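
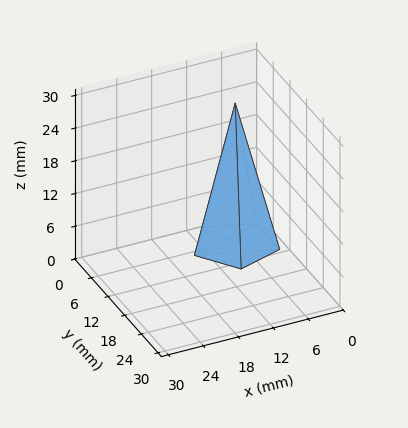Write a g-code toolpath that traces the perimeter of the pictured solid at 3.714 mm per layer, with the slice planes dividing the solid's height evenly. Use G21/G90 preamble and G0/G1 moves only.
Reading the render: the shape is a regular 5-sided pyramid, base circumscribed radius ≈ 7 mm, apex at z ≈ 26 mm (dimensions read to the nearest mm from the axis ticks). For the g-code, the solid's height is divided into equal slices at the stated Δz and each level perimeter traced with G1 moves after a G0 lift.

; perimeter-only toolpath
G21 ; units = mm
G90 ; absolute positioning
G28 ; home
; layer 1
G0 Z3.714
G0 X13.000 Y7.000
G1 X8.854 Y12.706
G1 X2.146 Y10.526
G1 X2.146 Y3.474
G1 X8.854 Y1.294
G1 X13.000 Y7.000
; layer 2
G0 Z7.429
G0 X12.000 Y7.000
G1 X8.545 Y11.755
G1 X2.955 Y9.939
G1 X2.955 Y4.061
G1 X8.545 Y2.245
G1 X12.000 Y7.000
; layer 3
G0 Z11.143
G0 X11.000 Y7.000
G1 X8.236 Y10.804
G1 X3.764 Y9.351
G1 X3.764 Y4.649
G1 X8.236 Y3.196
G1 X11.000 Y7.000
; layer 4
G0 Z14.857
G0 X10.000 Y7.000
G1 X7.927 Y9.853
G1 X4.573 Y8.763
G1 X4.573 Y5.237
G1 X7.927 Y4.147
G1 X10.000 Y7.000
; layer 5
G0 Z18.571
G0 X9.000 Y7.000
G1 X7.618 Y8.902
G1 X5.382 Y8.175
G1 X5.382 Y5.825
G1 X7.618 Y5.098
G1 X9.000 Y7.000
; layer 6
G0 Z22.286
G0 X8.000 Y7.000
G1 X7.309 Y7.951
G1 X6.191 Y7.588
G1 X6.191 Y6.412
G1 X7.309 Y6.049
G1 X8.000 Y7.000
M2 ; end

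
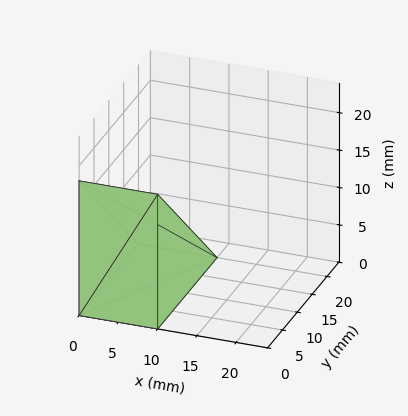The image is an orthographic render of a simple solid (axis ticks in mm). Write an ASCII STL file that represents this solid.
Reading the render: the shape is a wedge (ramp): 10 × 20 mm base, rising to 18 mm along the y=0 edge and sloping linearly to z=0 at y=20 (dimensions read to the nearest mm from the axis ticks). For the STL, each face is triangulated and given an outward normal.

solid part
  facet normal 0.0000 0.0000 -1.0000
    outer loop
      vertex 10.000 20.000 0.000
      vertex 10.000 0.000 0.000
      vertex 0.000 0.000 0.000
    endloop
  endfacet
  facet normal 0.0000 0.0000 -1.0000
    outer loop
      vertex 0.000 20.000 0.000
      vertex 10.000 20.000 0.000
      vertex 0.000 0.000 0.000
    endloop
  endfacet
  facet normal 0.0000 -1.0000 0.0000
    outer loop
      vertex 0.000 0.000 0.000
      vertex 10.000 0.000 0.000
      vertex 10.000 0.000 18.000
    endloop
  endfacet
  facet normal 0.0000 -1.0000 0.0000
    outer loop
      vertex 0.000 0.000 0.000
      vertex 10.000 0.000 18.000
      vertex 0.000 0.000 18.000
    endloop
  endfacet
  facet normal 0.0000 0.6690 0.7433
    outer loop
      vertex 0.000 0.000 18.000
      vertex 10.000 0.000 18.000
      vertex 10.000 20.000 0.000
    endloop
  endfacet
  facet normal 0.0000 0.6690 0.7433
    outer loop
      vertex 0.000 0.000 18.000
      vertex 10.000 20.000 0.000
      vertex 0.000 20.000 0.000
    endloop
  endfacet
  facet normal -1.0000 0.0000 0.0000
    outer loop
      vertex 0.000 0.000 18.000
      vertex 0.000 20.000 0.000
      vertex 0.000 0.000 0.000
    endloop
  endfacet
  facet normal 1.0000 0.0000 0.0000
    outer loop
      vertex 10.000 0.000 0.000
      vertex 10.000 20.000 0.000
      vertex 10.000 0.000 18.000
    endloop
  endfacet
endsolid part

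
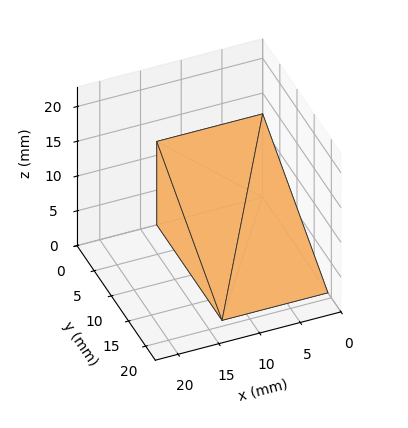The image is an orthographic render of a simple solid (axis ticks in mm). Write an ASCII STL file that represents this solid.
Reading the render: the shape is a wedge (ramp): 13 × 19 mm base, rising to 12 mm along the y=0 edge and sloping linearly to z=0 at y=19 (dimensions read to the nearest mm from the axis ticks). For the STL, each face is triangulated and given an outward normal.

solid part
  facet normal 0.0000 0.0000 -1.0000
    outer loop
      vertex 13.000 19.000 0.000
      vertex 13.000 0.000 0.000
      vertex 0.000 0.000 0.000
    endloop
  endfacet
  facet normal 0.0000 0.0000 -1.0000
    outer loop
      vertex 0.000 19.000 0.000
      vertex 13.000 19.000 0.000
      vertex 0.000 0.000 0.000
    endloop
  endfacet
  facet normal 0.0000 -1.0000 0.0000
    outer loop
      vertex 0.000 0.000 0.000
      vertex 13.000 0.000 0.000
      vertex 13.000 0.000 12.000
    endloop
  endfacet
  facet normal 0.0000 -1.0000 0.0000
    outer loop
      vertex 0.000 0.000 0.000
      vertex 13.000 0.000 12.000
      vertex 0.000 0.000 12.000
    endloop
  endfacet
  facet normal 0.0000 0.5340 0.8455
    outer loop
      vertex 0.000 0.000 12.000
      vertex 13.000 0.000 12.000
      vertex 13.000 19.000 0.000
    endloop
  endfacet
  facet normal 0.0000 0.5340 0.8455
    outer loop
      vertex 0.000 0.000 12.000
      vertex 13.000 19.000 0.000
      vertex 0.000 19.000 0.000
    endloop
  endfacet
  facet normal -1.0000 0.0000 0.0000
    outer loop
      vertex 0.000 0.000 12.000
      vertex 0.000 19.000 0.000
      vertex 0.000 0.000 0.000
    endloop
  endfacet
  facet normal 1.0000 0.0000 0.0000
    outer loop
      vertex 13.000 0.000 0.000
      vertex 13.000 19.000 0.000
      vertex 13.000 0.000 12.000
    endloop
  endfacet
endsolid part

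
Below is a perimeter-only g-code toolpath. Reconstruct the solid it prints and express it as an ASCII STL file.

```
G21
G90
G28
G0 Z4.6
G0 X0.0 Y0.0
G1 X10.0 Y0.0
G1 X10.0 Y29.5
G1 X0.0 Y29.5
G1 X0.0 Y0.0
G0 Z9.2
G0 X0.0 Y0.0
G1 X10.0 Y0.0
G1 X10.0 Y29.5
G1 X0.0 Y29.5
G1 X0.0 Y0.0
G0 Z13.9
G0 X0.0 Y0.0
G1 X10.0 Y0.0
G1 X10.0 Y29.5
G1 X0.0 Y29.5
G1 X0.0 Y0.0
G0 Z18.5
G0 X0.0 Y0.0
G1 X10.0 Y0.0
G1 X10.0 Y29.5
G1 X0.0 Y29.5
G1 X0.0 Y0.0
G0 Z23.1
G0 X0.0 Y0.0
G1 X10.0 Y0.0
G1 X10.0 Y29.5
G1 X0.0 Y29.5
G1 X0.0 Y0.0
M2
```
solid part
  facet normal 0.0000 0.0000 -1.0000
    outer loop
      vertex 10.0 29.5 0.0
      vertex 10.0 0.0 0.0
      vertex 0.0 0.0 0.0
    endloop
  endfacet
  facet normal 0.0000 0.0000 -1.0000
    outer loop
      vertex 0.0 29.5 0.0
      vertex 10.0 29.5 0.0
      vertex 0.0 0.0 0.0
    endloop
  endfacet
  facet normal 0.0000 0.0000 1.0000
    outer loop
      vertex 0.0 0.0 23.1
      vertex 10.0 0.0 23.1
      vertex 10.0 29.5 23.1
    endloop
  endfacet
  facet normal 0.0000 0.0000 1.0000
    outer loop
      vertex 0.0 0.0 23.1
      vertex 10.0 29.5 23.1
      vertex 0.0 29.5 23.1
    endloop
  endfacet
  facet normal 0.0000 -1.0000 0.0000
    outer loop
      vertex 0.0 0.0 0.0
      vertex 10.0 0.0 0.0
      vertex 10.0 0.0 23.1
    endloop
  endfacet
  facet normal 0.0000 -1.0000 0.0000
    outer loop
      vertex 0.0 0.0 0.0
      vertex 10.0 0.0 23.1
      vertex 0.0 0.0 23.1
    endloop
  endfacet
  facet normal 0.0000 1.0000 0.0000
    outer loop
      vertex 10.0 29.5 23.1
      vertex 10.0 29.5 0.0
      vertex 0.0 29.5 0.0
    endloop
  endfacet
  facet normal 0.0000 1.0000 0.0000
    outer loop
      vertex 0.0 29.5 23.1
      vertex 10.0 29.5 23.1
      vertex 0.0 29.5 0.0
    endloop
  endfacet
  facet normal -1.0000 0.0000 0.0000
    outer loop
      vertex 0.0 29.5 23.1
      vertex 0.0 29.5 0.0
      vertex 0.0 0.0 0.0
    endloop
  endfacet
  facet normal -1.0000 0.0000 0.0000
    outer loop
      vertex 0.0 0.0 23.1
      vertex 0.0 29.5 23.1
      vertex 0.0 0.0 0.0
    endloop
  endfacet
  facet normal 1.0000 0.0000 0.0000
    outer loop
      vertex 10.0 0.0 0.0
      vertex 10.0 29.5 0.0
      vertex 10.0 29.5 23.1
    endloop
  endfacet
  facet normal 1.0000 0.0000 0.0000
    outer loop
      vertex 10.0 0.0 0.0
      vertex 10.0 29.5 23.1
      vertex 10.0 0.0 23.1
    endloop
  endfacet
endsolid part

The G0 Z moves step by Δz≈4.6 mm. Every layer's G1 loop is the same polygon, so the solid is a straight extrusion of it from z=0 to z≈23.1. Closing with flat bottom and top caps and triangulating gives 12 facets — a rectangular box, roughly 10 × 29.5 mm footprint and 23.1 mm tall.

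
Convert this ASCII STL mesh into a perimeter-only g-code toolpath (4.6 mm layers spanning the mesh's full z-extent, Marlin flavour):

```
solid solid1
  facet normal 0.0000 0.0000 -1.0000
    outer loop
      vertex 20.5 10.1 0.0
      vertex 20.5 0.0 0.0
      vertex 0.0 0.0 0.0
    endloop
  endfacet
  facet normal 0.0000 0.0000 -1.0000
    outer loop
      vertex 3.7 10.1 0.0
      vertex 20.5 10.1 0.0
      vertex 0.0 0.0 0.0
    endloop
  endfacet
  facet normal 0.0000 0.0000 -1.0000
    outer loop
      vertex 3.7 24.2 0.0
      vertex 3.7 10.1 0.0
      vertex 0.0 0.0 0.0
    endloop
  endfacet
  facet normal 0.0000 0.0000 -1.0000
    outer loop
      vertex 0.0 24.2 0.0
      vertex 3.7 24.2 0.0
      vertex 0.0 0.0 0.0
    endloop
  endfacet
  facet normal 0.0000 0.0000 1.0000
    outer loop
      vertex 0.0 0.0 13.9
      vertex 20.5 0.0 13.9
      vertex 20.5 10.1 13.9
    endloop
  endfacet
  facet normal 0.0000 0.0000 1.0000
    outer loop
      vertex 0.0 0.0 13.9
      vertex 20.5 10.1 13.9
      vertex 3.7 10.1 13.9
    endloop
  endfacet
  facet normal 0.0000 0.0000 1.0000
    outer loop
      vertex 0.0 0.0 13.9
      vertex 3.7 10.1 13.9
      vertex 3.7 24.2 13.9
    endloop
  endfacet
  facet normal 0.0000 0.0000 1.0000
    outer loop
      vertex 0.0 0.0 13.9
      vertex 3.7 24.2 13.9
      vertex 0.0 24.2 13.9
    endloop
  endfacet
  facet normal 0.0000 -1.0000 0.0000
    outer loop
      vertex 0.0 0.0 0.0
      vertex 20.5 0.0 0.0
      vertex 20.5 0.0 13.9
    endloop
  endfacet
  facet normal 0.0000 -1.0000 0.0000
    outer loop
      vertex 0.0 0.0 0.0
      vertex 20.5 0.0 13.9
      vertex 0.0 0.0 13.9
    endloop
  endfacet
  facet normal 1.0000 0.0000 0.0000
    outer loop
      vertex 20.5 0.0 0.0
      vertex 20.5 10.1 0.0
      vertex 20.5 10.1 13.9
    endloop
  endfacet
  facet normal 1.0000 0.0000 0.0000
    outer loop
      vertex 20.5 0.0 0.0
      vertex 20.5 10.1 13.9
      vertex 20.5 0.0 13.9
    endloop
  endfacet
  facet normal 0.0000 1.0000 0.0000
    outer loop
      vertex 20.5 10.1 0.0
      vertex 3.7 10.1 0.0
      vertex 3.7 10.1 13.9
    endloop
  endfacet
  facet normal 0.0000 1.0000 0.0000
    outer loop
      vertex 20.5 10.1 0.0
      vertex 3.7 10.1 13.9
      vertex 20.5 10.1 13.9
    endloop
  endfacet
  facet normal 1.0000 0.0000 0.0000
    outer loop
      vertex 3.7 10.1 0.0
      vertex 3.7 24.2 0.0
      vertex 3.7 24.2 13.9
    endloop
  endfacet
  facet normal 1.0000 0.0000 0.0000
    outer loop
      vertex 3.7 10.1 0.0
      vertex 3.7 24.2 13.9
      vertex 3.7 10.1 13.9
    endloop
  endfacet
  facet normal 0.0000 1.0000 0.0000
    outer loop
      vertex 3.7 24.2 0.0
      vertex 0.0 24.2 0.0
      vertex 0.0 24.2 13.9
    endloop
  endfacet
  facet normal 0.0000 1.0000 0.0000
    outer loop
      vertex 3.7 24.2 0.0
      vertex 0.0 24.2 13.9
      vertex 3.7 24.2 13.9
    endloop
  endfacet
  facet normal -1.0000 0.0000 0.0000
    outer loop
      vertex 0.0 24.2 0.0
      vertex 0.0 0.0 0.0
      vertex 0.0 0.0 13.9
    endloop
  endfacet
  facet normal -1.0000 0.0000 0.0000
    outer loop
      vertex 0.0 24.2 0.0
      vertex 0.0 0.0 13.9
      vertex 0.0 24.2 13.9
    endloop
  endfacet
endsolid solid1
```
; perimeter-only toolpath
G21 ; units = mm
G90 ; absolute positioning
G28 ; home
; layer 1
G0 Z4.6
G0 X0.0 Y0.0
G1 X20.5 Y0.0
G1 X20.5 Y10.1
G1 X3.7 Y10.1
G1 X3.7 Y24.2
G1 X0.0 Y24.2
G1 X0.0 Y0.0
; layer 2
G0 Z9.3
G0 X0.0 Y0.0
G1 X20.5 Y0.0
G1 X20.5 Y10.1
G1 X3.7 Y10.1
G1 X3.7 Y24.2
G1 X0.0 Y24.2
G1 X0.0 Y0.0
; layer 3
G0 Z13.9
G0 X0.0 Y0.0
G1 X20.5 Y0.0
G1 X20.5 Y10.1
G1 X3.7 Y10.1
G1 X3.7 Y24.2
G1 X0.0 Y24.2
G1 X0.0 Y0.0
M2 ; end

The solid is an L-shaped prism: outer 20.5 × 24.2 mm, arm thicknesses ≈ 10.1 mm (horizontal) and 3.7 mm (vertical), extruded 13.9 mm in z. Slicing at Δz = 4.6 mm — 3 equal slices spanning the solid's height, so layer i sits at z = i·h/3 — gives 3 non-empty perimeters. Each is a 6-segment closed polygon; G0 lifts to the layer z and rapids to the start vertex, then G1 traces the edges.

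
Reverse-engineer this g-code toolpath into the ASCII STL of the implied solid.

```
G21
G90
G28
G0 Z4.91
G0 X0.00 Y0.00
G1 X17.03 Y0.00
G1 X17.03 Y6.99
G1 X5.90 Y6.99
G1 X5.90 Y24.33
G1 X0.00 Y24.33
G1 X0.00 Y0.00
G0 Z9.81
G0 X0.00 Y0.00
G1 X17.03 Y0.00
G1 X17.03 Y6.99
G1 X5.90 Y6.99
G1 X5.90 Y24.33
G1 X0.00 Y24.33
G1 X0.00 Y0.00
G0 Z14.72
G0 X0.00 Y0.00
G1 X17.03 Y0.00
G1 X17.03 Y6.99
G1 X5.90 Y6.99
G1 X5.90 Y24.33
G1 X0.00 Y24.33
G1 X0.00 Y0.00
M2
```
solid part
  facet normal 0.0000 0.0000 -1.0000
    outer loop
      vertex 17.03 6.99 0.00
      vertex 17.03 0.00 0.00
      vertex 0.00 0.00 0.00
    endloop
  endfacet
  facet normal 0.0000 0.0000 -1.0000
    outer loop
      vertex 5.90 6.99 0.00
      vertex 17.03 6.99 0.00
      vertex 0.00 0.00 0.00
    endloop
  endfacet
  facet normal 0.0000 0.0000 -1.0000
    outer loop
      vertex 5.90 24.33 0.00
      vertex 5.90 6.99 0.00
      vertex 0.00 0.00 0.00
    endloop
  endfacet
  facet normal 0.0000 0.0000 -1.0000
    outer loop
      vertex 0.00 24.33 0.00
      vertex 5.90 24.33 0.00
      vertex 0.00 0.00 0.00
    endloop
  endfacet
  facet normal 0.0000 0.0000 1.0000
    outer loop
      vertex 0.00 0.00 14.72
      vertex 17.03 0.00 14.72
      vertex 17.03 6.99 14.72
    endloop
  endfacet
  facet normal 0.0000 0.0000 1.0000
    outer loop
      vertex 0.00 0.00 14.72
      vertex 17.03 6.99 14.72
      vertex 5.90 6.99 14.72
    endloop
  endfacet
  facet normal 0.0000 0.0000 1.0000
    outer loop
      vertex 0.00 0.00 14.72
      vertex 5.90 6.99 14.72
      vertex 5.90 24.33 14.72
    endloop
  endfacet
  facet normal 0.0000 0.0000 1.0000
    outer loop
      vertex 0.00 0.00 14.72
      vertex 5.90 24.33 14.72
      vertex 0.00 24.33 14.72
    endloop
  endfacet
  facet normal 0.0000 -1.0000 0.0000
    outer loop
      vertex 0.00 0.00 0.00
      vertex 17.03 0.00 0.00
      vertex 17.03 0.00 14.72
    endloop
  endfacet
  facet normal 0.0000 -1.0000 0.0000
    outer loop
      vertex 0.00 0.00 0.00
      vertex 17.03 0.00 14.72
      vertex 0.00 0.00 14.72
    endloop
  endfacet
  facet normal 1.0000 0.0000 0.0000
    outer loop
      vertex 17.03 0.00 0.00
      vertex 17.03 6.99 0.00
      vertex 17.03 6.99 14.72
    endloop
  endfacet
  facet normal 1.0000 0.0000 0.0000
    outer loop
      vertex 17.03 0.00 0.00
      vertex 17.03 6.99 14.72
      vertex 17.03 0.00 14.72
    endloop
  endfacet
  facet normal 0.0000 1.0000 0.0000
    outer loop
      vertex 17.03 6.99 0.00
      vertex 5.90 6.99 0.00
      vertex 5.90 6.99 14.72
    endloop
  endfacet
  facet normal 0.0000 1.0000 0.0000
    outer loop
      vertex 17.03 6.99 0.00
      vertex 5.90 6.99 14.72
      vertex 17.03 6.99 14.72
    endloop
  endfacet
  facet normal 1.0000 0.0000 0.0000
    outer loop
      vertex 5.90 6.99 0.00
      vertex 5.90 24.33 0.00
      vertex 5.90 24.33 14.72
    endloop
  endfacet
  facet normal 1.0000 0.0000 0.0000
    outer loop
      vertex 5.90 6.99 0.00
      vertex 5.90 24.33 14.72
      vertex 5.90 6.99 14.72
    endloop
  endfacet
  facet normal 0.0000 1.0000 0.0000
    outer loop
      vertex 5.90 24.33 0.00
      vertex 0.00 24.33 0.00
      vertex 0.00 24.33 14.72
    endloop
  endfacet
  facet normal 0.0000 1.0000 0.0000
    outer loop
      vertex 5.90 24.33 0.00
      vertex 0.00 24.33 14.72
      vertex 5.90 24.33 14.72
    endloop
  endfacet
  facet normal -1.0000 0.0000 0.0000
    outer loop
      vertex 0.00 24.33 0.00
      vertex 0.00 0.00 0.00
      vertex 0.00 0.00 14.72
    endloop
  endfacet
  facet normal -1.0000 0.0000 0.0000
    outer loop
      vertex 0.00 24.33 0.00
      vertex 0.00 0.00 14.72
      vertex 0.00 24.33 14.72
    endloop
  endfacet
endsolid part

The G0 Z moves step by Δz≈4.91 mm. Every layer's G1 loop is the same polygon, so the solid is a straight extrusion of it from z=0 to z≈14.7. Closing with flat bottom and top caps and triangulating gives 20 facets — an L-shaped prism: outer 17 × 24.3 mm, arm thicknesses ≈ 6.99 mm (horizontal) and 5.9 mm (vertical), extruded 14.7 mm in z.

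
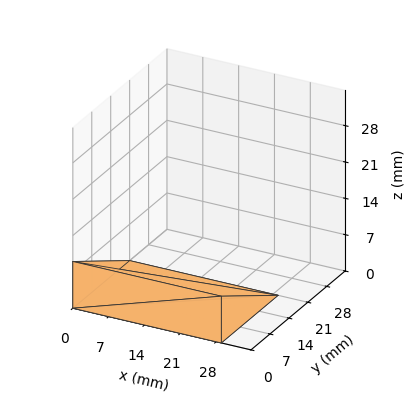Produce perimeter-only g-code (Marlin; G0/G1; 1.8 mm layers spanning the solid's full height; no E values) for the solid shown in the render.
Reading the render: the shape is a wedge (ramp): 29 × 21 mm base, rising to 9 mm along the y=0 edge and sloping linearly to z=0 at y=21 (dimensions read to the nearest mm from the axis ticks). For the g-code, the solid's height is divided into equal slices at the stated Δz and each level perimeter traced with G1 moves after a G0 lift.

; perimeter-only toolpath
G21 ; units = mm
G90 ; absolute positioning
G28 ; home
; layer 1
G0 Z1.8
G0 X0.0 Y0.0
G1 X29.0 Y0.0
G1 X29.0 Y16.8
G1 X0.0 Y16.8
G1 X0.0 Y0.0
; layer 2
G0 Z3.6
G0 X0.0 Y0.0
G1 X29.0 Y0.0
G1 X29.0 Y12.6
G1 X0.0 Y12.6
G1 X0.0 Y0.0
; layer 3
G0 Z5.4
G0 X0.0 Y0.0
G1 X29.0 Y0.0
G1 X29.0 Y8.4
G1 X0.0 Y8.4
G1 X0.0 Y0.0
; layer 4
G0 Z7.2
G0 X0.0 Y0.0
G1 X29.0 Y0.0
G1 X29.0 Y4.2
G1 X0.0 Y4.2
G1 X0.0 Y0.0
M2 ; end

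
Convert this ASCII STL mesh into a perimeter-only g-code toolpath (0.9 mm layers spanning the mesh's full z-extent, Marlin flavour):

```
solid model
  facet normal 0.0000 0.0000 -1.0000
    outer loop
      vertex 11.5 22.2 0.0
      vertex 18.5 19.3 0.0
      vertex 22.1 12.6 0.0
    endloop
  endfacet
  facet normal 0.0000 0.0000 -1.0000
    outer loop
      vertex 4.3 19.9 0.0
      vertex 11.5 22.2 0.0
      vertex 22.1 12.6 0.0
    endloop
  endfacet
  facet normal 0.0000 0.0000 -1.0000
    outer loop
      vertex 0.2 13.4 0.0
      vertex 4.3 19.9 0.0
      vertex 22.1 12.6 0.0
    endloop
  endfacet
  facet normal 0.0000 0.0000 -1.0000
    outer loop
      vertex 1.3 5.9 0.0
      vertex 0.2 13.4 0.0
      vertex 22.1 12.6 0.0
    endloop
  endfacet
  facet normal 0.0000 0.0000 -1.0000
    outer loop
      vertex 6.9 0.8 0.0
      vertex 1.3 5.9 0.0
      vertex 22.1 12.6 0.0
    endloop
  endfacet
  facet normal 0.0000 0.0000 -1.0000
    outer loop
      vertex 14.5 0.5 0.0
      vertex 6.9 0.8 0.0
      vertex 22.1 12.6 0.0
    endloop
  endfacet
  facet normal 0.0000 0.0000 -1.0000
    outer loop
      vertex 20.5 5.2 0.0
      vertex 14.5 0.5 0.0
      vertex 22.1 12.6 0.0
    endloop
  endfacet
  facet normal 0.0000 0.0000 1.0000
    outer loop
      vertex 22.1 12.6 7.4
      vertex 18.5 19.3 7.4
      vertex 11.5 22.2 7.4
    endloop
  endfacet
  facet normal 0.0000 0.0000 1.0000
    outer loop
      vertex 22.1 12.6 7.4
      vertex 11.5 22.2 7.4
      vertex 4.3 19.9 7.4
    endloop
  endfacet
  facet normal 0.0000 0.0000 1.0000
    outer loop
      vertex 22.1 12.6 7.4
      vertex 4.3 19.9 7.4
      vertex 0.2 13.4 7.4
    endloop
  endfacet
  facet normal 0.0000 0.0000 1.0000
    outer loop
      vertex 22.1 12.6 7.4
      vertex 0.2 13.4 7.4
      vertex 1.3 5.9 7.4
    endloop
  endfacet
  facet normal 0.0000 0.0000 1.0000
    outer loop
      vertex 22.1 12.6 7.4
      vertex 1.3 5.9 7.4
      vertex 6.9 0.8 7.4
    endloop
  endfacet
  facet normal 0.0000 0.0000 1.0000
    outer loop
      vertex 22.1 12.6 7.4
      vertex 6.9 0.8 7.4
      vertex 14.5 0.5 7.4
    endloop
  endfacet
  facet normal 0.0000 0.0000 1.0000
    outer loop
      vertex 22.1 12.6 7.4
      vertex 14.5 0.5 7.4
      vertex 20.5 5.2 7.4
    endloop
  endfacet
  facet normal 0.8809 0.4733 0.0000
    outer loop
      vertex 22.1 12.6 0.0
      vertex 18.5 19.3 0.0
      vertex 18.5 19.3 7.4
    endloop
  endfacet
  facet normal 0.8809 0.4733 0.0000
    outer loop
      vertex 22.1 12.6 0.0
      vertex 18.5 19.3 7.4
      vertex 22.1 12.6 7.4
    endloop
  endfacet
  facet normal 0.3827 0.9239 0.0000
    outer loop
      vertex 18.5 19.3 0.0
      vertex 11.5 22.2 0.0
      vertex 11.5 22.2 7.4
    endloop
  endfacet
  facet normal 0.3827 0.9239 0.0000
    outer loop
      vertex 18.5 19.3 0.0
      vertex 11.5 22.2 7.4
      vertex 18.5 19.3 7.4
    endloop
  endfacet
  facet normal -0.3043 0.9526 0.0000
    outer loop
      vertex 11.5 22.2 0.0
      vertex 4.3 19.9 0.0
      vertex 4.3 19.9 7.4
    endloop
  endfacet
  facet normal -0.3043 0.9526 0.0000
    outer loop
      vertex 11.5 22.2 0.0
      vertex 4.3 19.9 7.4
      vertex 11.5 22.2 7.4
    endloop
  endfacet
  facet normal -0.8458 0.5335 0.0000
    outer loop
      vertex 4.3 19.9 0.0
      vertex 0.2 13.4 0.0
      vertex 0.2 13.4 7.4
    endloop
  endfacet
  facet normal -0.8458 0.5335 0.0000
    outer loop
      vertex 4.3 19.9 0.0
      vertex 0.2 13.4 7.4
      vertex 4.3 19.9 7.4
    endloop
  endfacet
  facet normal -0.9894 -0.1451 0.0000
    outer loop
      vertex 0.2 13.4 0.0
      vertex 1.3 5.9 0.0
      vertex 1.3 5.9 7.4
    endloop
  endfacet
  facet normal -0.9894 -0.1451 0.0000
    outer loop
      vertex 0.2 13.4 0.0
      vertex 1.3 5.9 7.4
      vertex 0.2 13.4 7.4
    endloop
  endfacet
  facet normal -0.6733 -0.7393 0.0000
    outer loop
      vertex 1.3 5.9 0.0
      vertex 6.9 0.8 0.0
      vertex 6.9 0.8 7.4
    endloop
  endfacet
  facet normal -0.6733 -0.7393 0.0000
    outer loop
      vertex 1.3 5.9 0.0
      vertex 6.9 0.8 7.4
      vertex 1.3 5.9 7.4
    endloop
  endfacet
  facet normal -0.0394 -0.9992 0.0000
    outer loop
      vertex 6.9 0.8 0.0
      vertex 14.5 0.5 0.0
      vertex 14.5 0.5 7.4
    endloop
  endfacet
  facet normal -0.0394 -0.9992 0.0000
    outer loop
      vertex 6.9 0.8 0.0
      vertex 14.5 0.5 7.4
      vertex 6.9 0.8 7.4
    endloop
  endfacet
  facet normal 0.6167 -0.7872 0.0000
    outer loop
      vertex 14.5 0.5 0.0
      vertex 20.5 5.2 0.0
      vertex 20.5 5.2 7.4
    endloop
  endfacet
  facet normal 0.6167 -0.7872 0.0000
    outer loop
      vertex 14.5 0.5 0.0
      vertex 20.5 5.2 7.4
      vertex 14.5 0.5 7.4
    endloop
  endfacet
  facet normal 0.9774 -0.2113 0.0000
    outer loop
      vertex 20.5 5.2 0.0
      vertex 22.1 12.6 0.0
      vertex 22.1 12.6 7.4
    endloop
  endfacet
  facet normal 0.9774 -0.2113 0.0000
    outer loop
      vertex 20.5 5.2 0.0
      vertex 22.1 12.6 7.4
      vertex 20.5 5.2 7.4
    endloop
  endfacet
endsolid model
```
; perimeter-only toolpath
G21 ; units = mm
G90 ; absolute positioning
G28 ; home
; layer 1
G0 Z0.9
G0 X22.1 Y12.6
G1 X18.5 Y19.3
G1 X11.5 Y22.2
G1 X4.3 Y19.9
G1 X0.2 Y13.4
G1 X1.3 Y5.9
G1 X6.9 Y0.8
G1 X14.5 Y0.5
G1 X20.5 Y5.2
G1 X22.1 Y12.6
; layer 2
G0 Z1.9
G0 X22.1 Y12.6
G1 X18.5 Y19.3
G1 X11.5 Y22.2
G1 X4.3 Y19.9
G1 X0.2 Y13.4
G1 X1.3 Y5.9
G1 X6.9 Y0.8
G1 X14.5 Y0.5
G1 X20.5 Y5.2
G1 X22.1 Y12.6
; layer 3
G0 Z2.8
G0 X22.1 Y12.6
G1 X18.5 Y19.3
G1 X11.5 Y22.2
G1 X4.3 Y19.9
G1 X0.2 Y13.4
G1 X1.3 Y5.9
G1 X6.9 Y0.8
G1 X14.5 Y0.5
G1 X20.5 Y5.2
G1 X22.1 Y12.6
; layer 4
G0 Z3.7
G0 X22.1 Y12.6
G1 X18.5 Y19.3
G1 X11.5 Y22.2
G1 X4.3 Y19.9
G1 X0.2 Y13.4
G1 X1.3 Y5.9
G1 X6.9 Y0.8
G1 X14.5 Y0.5
G1 X20.5 Y5.2
G1 X22.1 Y12.6
; layer 5
G0 Z4.6
G0 X22.1 Y12.6
G1 X18.5 Y19.3
G1 X11.5 Y22.2
G1 X4.3 Y19.9
G1 X0.2 Y13.4
G1 X1.3 Y5.9
G1 X6.9 Y0.8
G1 X14.5 Y0.5
G1 X20.5 Y5.2
G1 X22.1 Y12.6
; layer 6
G0 Z5.6
G0 X22.1 Y12.6
G1 X18.5 Y19.3
G1 X11.5 Y22.2
G1 X4.3 Y19.9
G1 X0.2 Y13.4
G1 X1.3 Y5.9
G1 X6.9 Y0.8
G1 X14.5 Y0.5
G1 X20.5 Y5.2
G1 X22.1 Y12.6
; layer 7
G0 Z6.5
G0 X22.1 Y12.6
G1 X18.5 Y19.3
G1 X11.5 Y22.2
G1 X4.3 Y19.9
G1 X0.2 Y13.4
G1 X1.3 Y5.9
G1 X6.9 Y0.8
G1 X14.5 Y0.5
G1 X20.5 Y5.2
G1 X22.1 Y12.6
; layer 8
G0 Z7.4
G0 X22.1 Y12.6
G1 X18.5 Y19.3
G1 X11.5 Y22.2
G1 X4.3 Y19.9
G1 X0.2 Y13.4
G1 X1.3 Y5.9
G1 X6.9 Y0.8
G1 X14.5 Y0.5
G1 X20.5 Y5.2
G1 X22.1 Y12.6
M2 ; end

The solid is a regular 9-sided prism (a cylinder approximated with 9 flat sides), circumscribed radius ≈ 11.1 mm, height ≈ 7.4 mm. Slicing at Δz = 0.9 mm — 8 equal slices spanning the solid's height, so layer i sits at z = i·h/8 — gives 8 non-empty perimeters. Each is a 9-segment closed polygon; G0 lifts to the layer z and rapids to the start vertex, then G1 traces the edges.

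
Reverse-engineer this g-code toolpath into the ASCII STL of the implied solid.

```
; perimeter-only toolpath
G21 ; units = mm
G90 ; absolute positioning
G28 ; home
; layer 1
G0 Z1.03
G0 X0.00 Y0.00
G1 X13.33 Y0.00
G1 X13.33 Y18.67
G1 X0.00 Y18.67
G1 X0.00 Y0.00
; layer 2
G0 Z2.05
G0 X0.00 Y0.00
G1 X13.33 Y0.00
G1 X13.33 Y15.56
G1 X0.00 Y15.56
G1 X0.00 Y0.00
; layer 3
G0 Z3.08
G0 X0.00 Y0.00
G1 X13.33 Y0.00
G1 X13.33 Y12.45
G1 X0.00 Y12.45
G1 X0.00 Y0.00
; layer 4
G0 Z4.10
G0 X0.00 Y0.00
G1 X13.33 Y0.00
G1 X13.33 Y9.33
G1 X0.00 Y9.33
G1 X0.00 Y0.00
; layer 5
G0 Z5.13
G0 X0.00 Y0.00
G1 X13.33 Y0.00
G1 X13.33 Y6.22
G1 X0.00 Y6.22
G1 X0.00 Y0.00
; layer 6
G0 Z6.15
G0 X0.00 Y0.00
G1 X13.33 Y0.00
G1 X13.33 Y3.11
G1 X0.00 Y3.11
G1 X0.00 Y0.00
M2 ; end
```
solid part
  facet normal 0.0000 0.0000 -1.0000
    outer loop
      vertex 13.33 21.78 0.00
      vertex 13.33 0.00 0.00
      vertex 0.00 0.00 0.00
    endloop
  endfacet
  facet normal 0.0000 0.0000 -1.0000
    outer loop
      vertex 0.00 21.78 0.00
      vertex 13.33 21.78 0.00
      vertex 0.00 0.00 0.00
    endloop
  endfacet
  facet normal 0.0000 -1.0000 0.0000
    outer loop
      vertex 0.00 0.00 0.00
      vertex 13.33 0.00 0.00
      vertex 13.33 0.00 7.18
    endloop
  endfacet
  facet normal 0.0000 -1.0000 0.0000
    outer loop
      vertex 0.00 0.00 0.00
      vertex 13.33 0.00 7.18
      vertex 0.00 0.00 7.18
    endloop
  endfacet
  facet normal 0.0000 0.3131 0.9497
    outer loop
      vertex 0.00 0.00 7.18
      vertex 13.33 0.00 7.18
      vertex 13.33 21.78 0.00
    endloop
  endfacet
  facet normal 0.0000 0.3131 0.9497
    outer loop
      vertex 0.00 0.00 7.18
      vertex 13.33 21.78 0.00
      vertex 0.00 21.78 0.00
    endloop
  endfacet
  facet normal -1.0000 0.0000 0.0000
    outer loop
      vertex 0.00 0.00 7.18
      vertex 0.00 21.78 0.00
      vertex 0.00 0.00 0.00
    endloop
  endfacet
  facet normal 1.0000 0.0000 0.0000
    outer loop
      vertex 13.33 0.00 0.00
      vertex 13.33 21.78 0.00
      vertex 13.33 0.00 7.18
    endloop
  endfacet
endsolid part

The G0 Z moves step by Δz≈1.03 mm. The G1 loops shrink linearly with z, so the solid tapers from its base footprint up to z≈7.18. Closing with a flat bottom cap and the tapered top and triangulating gives 8 facets — a wedge (ramp): 13.3 × 21.8 mm base, rising to 7.18 mm along the y=0 edge and sloping linearly to z=0 at y=21.8.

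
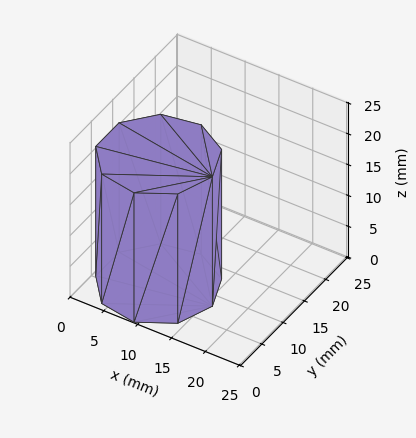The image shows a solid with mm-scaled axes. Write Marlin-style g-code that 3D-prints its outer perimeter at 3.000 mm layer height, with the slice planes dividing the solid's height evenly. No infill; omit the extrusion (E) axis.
Reading the render: the shape is a regular 9-sided prism (a cylinder approximated with 9 flat sides), circumscribed radius ≈ 8 mm, height ≈ 21 mm (dimensions read to the nearest mm from the axis ticks). For the g-code, the solid's height is divided into equal slices at the stated Δz and each level perimeter traced with G1 moves after a G0 lift.

; perimeter-only toolpath
G21 ; units = mm
G90 ; absolute positioning
G28 ; home
; layer 1
G0 Z3.000
G0 X16.000 Y8.000
G1 X14.128 Y13.142
G1 X9.389 Y15.878
G1 X4.000 Y14.928
G1 X0.482 Y10.736
G1 X0.482 Y5.264
G1 X4.000 Y1.072
G1 X9.389 Y0.122
G1 X14.128 Y2.858
G1 X16.000 Y8.000
; layer 2
G0 Z6.000
G0 X16.000 Y8.000
G1 X14.128 Y13.142
G1 X9.389 Y15.878
G1 X4.000 Y14.928
G1 X0.482 Y10.736
G1 X0.482 Y5.264
G1 X4.000 Y1.072
G1 X9.389 Y0.122
G1 X14.128 Y2.858
G1 X16.000 Y8.000
; layer 3
G0 Z9.000
G0 X16.000 Y8.000
G1 X14.128 Y13.142
G1 X9.389 Y15.878
G1 X4.000 Y14.928
G1 X0.482 Y10.736
G1 X0.482 Y5.264
G1 X4.000 Y1.072
G1 X9.389 Y0.122
G1 X14.128 Y2.858
G1 X16.000 Y8.000
; layer 4
G0 Z12.000
G0 X16.000 Y8.000
G1 X14.128 Y13.142
G1 X9.389 Y15.878
G1 X4.000 Y14.928
G1 X0.482 Y10.736
G1 X0.482 Y5.264
G1 X4.000 Y1.072
G1 X9.389 Y0.122
G1 X14.128 Y2.858
G1 X16.000 Y8.000
; layer 5
G0 Z15.000
G0 X16.000 Y8.000
G1 X14.128 Y13.142
G1 X9.389 Y15.878
G1 X4.000 Y14.928
G1 X0.482 Y10.736
G1 X0.482 Y5.264
G1 X4.000 Y1.072
G1 X9.389 Y0.122
G1 X14.128 Y2.858
G1 X16.000 Y8.000
; layer 6
G0 Z18.000
G0 X16.000 Y8.000
G1 X14.128 Y13.142
G1 X9.389 Y15.878
G1 X4.000 Y14.928
G1 X0.482 Y10.736
G1 X0.482 Y5.264
G1 X4.000 Y1.072
G1 X9.389 Y0.122
G1 X14.128 Y2.858
G1 X16.000 Y8.000
; layer 7
G0 Z21.000
G0 X16.000 Y8.000
G1 X14.128 Y13.142
G1 X9.389 Y15.878
G1 X4.000 Y14.928
G1 X0.482 Y10.736
G1 X0.482 Y5.264
G1 X4.000 Y1.072
G1 X9.389 Y0.122
G1 X14.128 Y2.858
G1 X16.000 Y8.000
M2 ; end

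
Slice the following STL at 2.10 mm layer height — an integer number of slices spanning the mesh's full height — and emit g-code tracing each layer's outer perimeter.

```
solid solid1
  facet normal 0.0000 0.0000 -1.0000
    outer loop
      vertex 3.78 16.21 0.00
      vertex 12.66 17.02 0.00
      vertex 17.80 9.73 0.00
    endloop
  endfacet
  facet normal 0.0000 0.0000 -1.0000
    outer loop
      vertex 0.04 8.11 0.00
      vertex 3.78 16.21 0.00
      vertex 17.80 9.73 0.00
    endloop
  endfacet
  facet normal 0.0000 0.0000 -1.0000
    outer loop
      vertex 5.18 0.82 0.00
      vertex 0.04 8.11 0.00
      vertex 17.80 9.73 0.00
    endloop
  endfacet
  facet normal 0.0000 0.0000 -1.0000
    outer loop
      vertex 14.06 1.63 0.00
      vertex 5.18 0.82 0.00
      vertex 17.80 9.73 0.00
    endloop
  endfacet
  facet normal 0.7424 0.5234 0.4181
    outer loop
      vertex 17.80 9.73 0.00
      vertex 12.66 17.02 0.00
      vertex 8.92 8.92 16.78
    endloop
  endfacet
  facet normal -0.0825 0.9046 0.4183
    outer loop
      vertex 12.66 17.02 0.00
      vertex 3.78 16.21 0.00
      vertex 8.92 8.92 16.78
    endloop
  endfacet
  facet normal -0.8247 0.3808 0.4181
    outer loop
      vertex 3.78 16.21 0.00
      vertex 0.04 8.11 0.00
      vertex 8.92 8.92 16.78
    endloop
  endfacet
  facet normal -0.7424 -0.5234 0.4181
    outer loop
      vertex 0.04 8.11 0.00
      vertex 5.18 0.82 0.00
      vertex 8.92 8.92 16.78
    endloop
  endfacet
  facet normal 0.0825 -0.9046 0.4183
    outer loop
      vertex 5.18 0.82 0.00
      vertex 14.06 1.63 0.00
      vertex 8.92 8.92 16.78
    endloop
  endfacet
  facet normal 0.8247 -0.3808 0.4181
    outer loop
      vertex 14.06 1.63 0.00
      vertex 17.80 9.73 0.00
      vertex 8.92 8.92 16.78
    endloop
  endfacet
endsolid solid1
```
; perimeter-only toolpath
G21 ; units = mm
G90 ; absolute positioning
G28 ; home
; layer 1
G0 Z2.10
G0 X16.69 Y9.63
G1 X12.19 Y16.01
G1 X4.42 Y15.30
G1 X1.15 Y8.21
G1 X5.65 Y1.83
G1 X13.42 Y2.54
G1 X16.69 Y9.63
; layer 2
G0 Z4.20
G0 X15.58 Y9.53
G1 X11.73 Y15.00
G1 X5.06 Y14.39
G1 X2.26 Y8.31
G1 X6.12 Y2.84
G1 X12.78 Y3.45
G1 X15.58 Y9.53
; layer 3
G0 Z6.29
G0 X14.47 Y9.43
G1 X11.26 Y13.98
G1 X5.71 Y13.48
G1 X3.37 Y8.41
G1 X6.58 Y3.86
G1 X12.13 Y4.36
G1 X14.47 Y9.43
; layer 4
G0 Z8.39
G0 X13.36 Y9.32
G1 X10.79 Y12.97
G1 X6.35 Y12.57
G1 X4.48 Y8.52
G1 X7.05 Y4.87
G1 X11.49 Y5.28
G1 X13.36 Y9.32
; layer 5
G0 Z10.49
G0 X12.25 Y9.22
G1 X10.32 Y11.96
G1 X6.99 Y11.65
G1 X5.59 Y8.62
G1 X7.52 Y5.88
G1 X10.85 Y6.19
G1 X12.25 Y9.22
; layer 6
G0 Z12.59
G0 X11.14 Y9.12
G1 X9.86 Y10.95
G1 X7.63 Y10.74
G1 X6.70 Y8.72
G1 X7.98 Y6.89
G1 X10.21 Y7.10
G1 X11.14 Y9.12
; layer 7
G0 Z14.68
G0 X10.03 Y9.02
G1 X9.39 Y9.93
G1 X8.28 Y9.83
G1 X7.81 Y8.82
G1 X8.45 Y7.91
G1 X9.56 Y8.01
G1 X10.03 Y9.02
M2 ; end

The solid is a regular 6-sided pyramid, base circumscribed radius ≈ 8.92 mm, apex at z ≈ 16.8 mm. Slicing at Δz = 2.10 mm — 8 equal slices spanning the solid's height, so layer i sits at z = i·h/8 — gives 7 non-empty perimeters. Each is a 6-segment closed polygon; G0 lifts to the layer z and rapids to the start vertex, then G1 traces the edges. The cross-section shrinks linearly with z (the slice at the apex is degenerate and omitted).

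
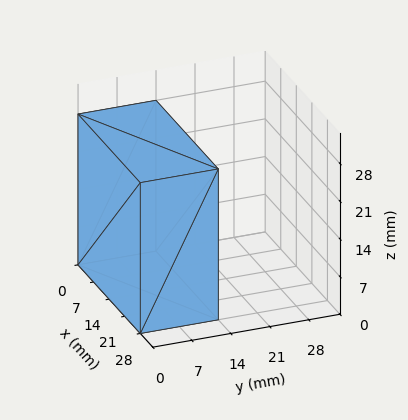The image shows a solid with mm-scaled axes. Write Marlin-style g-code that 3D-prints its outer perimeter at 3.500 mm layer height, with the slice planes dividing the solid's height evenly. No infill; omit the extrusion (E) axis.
Reading the render: the shape is a rectangular box, roughly 28 × 14 mm footprint and 28 mm tall (dimensions read to the nearest mm from the axis ticks). For the g-code, the solid's height is divided into equal slices at the stated Δz and each level perimeter traced with G1 moves after a G0 lift.

; perimeter-only toolpath
G21 ; units = mm
G90 ; absolute positioning
G28 ; home
; layer 1
G0 Z3.500
G0 X0.000 Y0.000
G1 X28.000 Y0.000
G1 X28.000 Y14.000
G1 X0.000 Y14.000
G1 X0.000 Y0.000
; layer 2
G0 Z7.000
G0 X0.000 Y0.000
G1 X28.000 Y0.000
G1 X28.000 Y14.000
G1 X0.000 Y14.000
G1 X0.000 Y0.000
; layer 3
G0 Z10.500
G0 X0.000 Y0.000
G1 X28.000 Y0.000
G1 X28.000 Y14.000
G1 X0.000 Y14.000
G1 X0.000 Y0.000
; layer 4
G0 Z14.000
G0 X0.000 Y0.000
G1 X28.000 Y0.000
G1 X28.000 Y14.000
G1 X0.000 Y14.000
G1 X0.000 Y0.000
; layer 5
G0 Z17.500
G0 X0.000 Y0.000
G1 X28.000 Y0.000
G1 X28.000 Y14.000
G1 X0.000 Y14.000
G1 X0.000 Y0.000
; layer 6
G0 Z21.000
G0 X0.000 Y0.000
G1 X28.000 Y0.000
G1 X28.000 Y14.000
G1 X0.000 Y14.000
G1 X0.000 Y0.000
; layer 7
G0 Z24.500
G0 X0.000 Y0.000
G1 X28.000 Y0.000
G1 X28.000 Y14.000
G1 X0.000 Y14.000
G1 X0.000 Y0.000
; layer 8
G0 Z28.000
G0 X0.000 Y0.000
G1 X28.000 Y0.000
G1 X28.000 Y14.000
G1 X0.000 Y14.000
G1 X0.000 Y0.000
M2 ; end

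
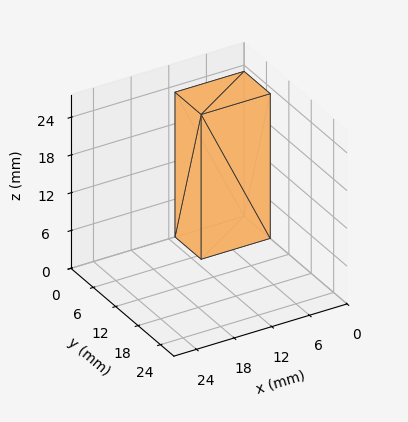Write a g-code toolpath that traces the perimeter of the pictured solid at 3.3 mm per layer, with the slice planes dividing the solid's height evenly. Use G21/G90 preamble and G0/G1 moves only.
Reading the render: the shape is a rectangular box, roughly 11 × 7 mm footprint and 23 mm tall (dimensions read to the nearest mm from the axis ticks). For the g-code, the solid's height is divided into equal slices at the stated Δz and each level perimeter traced with G1 moves after a G0 lift.

; perimeter-only toolpath
G21 ; units = mm
G90 ; absolute positioning
G28 ; home
; layer 1
G0 Z3.3
G0 X0.0 Y0.0
G1 X11.0 Y0.0
G1 X11.0 Y7.0
G1 X0.0 Y7.0
G1 X0.0 Y0.0
; layer 2
G0 Z6.6
G0 X0.0 Y0.0
G1 X11.0 Y0.0
G1 X11.0 Y7.0
G1 X0.0 Y7.0
G1 X0.0 Y0.0
; layer 3
G0 Z9.9
G0 X0.0 Y0.0
G1 X11.0 Y0.0
G1 X11.0 Y7.0
G1 X0.0 Y7.0
G1 X0.0 Y0.0
; layer 4
G0 Z13.1
G0 X0.0 Y0.0
G1 X11.0 Y0.0
G1 X11.0 Y7.0
G1 X0.0 Y7.0
G1 X0.0 Y0.0
; layer 5
G0 Z16.4
G0 X0.0 Y0.0
G1 X11.0 Y0.0
G1 X11.0 Y7.0
G1 X0.0 Y7.0
G1 X0.0 Y0.0
; layer 6
G0 Z19.7
G0 X0.0 Y0.0
G1 X11.0 Y0.0
G1 X11.0 Y7.0
G1 X0.0 Y7.0
G1 X0.0 Y0.0
; layer 7
G0 Z23.0
G0 X0.0 Y0.0
G1 X11.0 Y0.0
G1 X11.0 Y7.0
G1 X0.0 Y7.0
G1 X0.0 Y0.0
M2 ; end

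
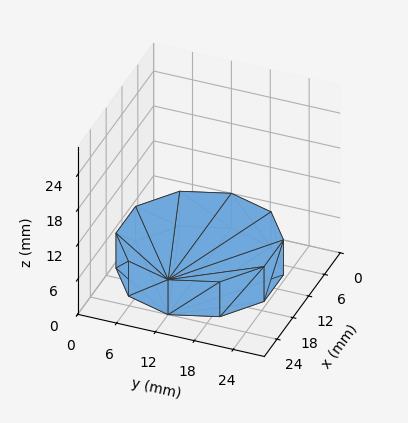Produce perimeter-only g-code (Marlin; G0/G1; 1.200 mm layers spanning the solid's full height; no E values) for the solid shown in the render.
Reading the render: the shape is a regular 10-sided prism (a cylinder approximated with 10 flat sides), circumscribed radius ≈ 12 mm, height ≈ 6 mm (dimensions read to the nearest mm from the axis ticks). For the g-code, the solid's height is divided into equal slices at the stated Δz and each level perimeter traced with G1 moves after a G0 lift.

; perimeter-only toolpath
G21 ; units = mm
G90 ; absolute positioning
G28 ; home
; layer 1
G0 Z1.200
G0 X24.000 Y12.000
G1 X21.708 Y19.053
G1 X15.708 Y23.413
G1 X8.292 Y23.413
G1 X2.292 Y19.053
G1 X0.000 Y12.000
G1 X2.292 Y4.947
G1 X8.292 Y0.587
G1 X15.708 Y0.587
G1 X21.708 Y4.947
G1 X24.000 Y12.000
; layer 2
G0 Z2.400
G0 X24.000 Y12.000
G1 X21.708 Y19.053
G1 X15.708 Y23.413
G1 X8.292 Y23.413
G1 X2.292 Y19.053
G1 X0.000 Y12.000
G1 X2.292 Y4.947
G1 X8.292 Y0.587
G1 X15.708 Y0.587
G1 X21.708 Y4.947
G1 X24.000 Y12.000
; layer 3
G0 Z3.600
G0 X24.000 Y12.000
G1 X21.708 Y19.053
G1 X15.708 Y23.413
G1 X8.292 Y23.413
G1 X2.292 Y19.053
G1 X0.000 Y12.000
G1 X2.292 Y4.947
G1 X8.292 Y0.587
G1 X15.708 Y0.587
G1 X21.708 Y4.947
G1 X24.000 Y12.000
; layer 4
G0 Z4.800
G0 X24.000 Y12.000
G1 X21.708 Y19.053
G1 X15.708 Y23.413
G1 X8.292 Y23.413
G1 X2.292 Y19.053
G1 X0.000 Y12.000
G1 X2.292 Y4.947
G1 X8.292 Y0.587
G1 X15.708 Y0.587
G1 X21.708 Y4.947
G1 X24.000 Y12.000
; layer 5
G0 Z6.000
G0 X24.000 Y12.000
G1 X21.708 Y19.053
G1 X15.708 Y23.413
G1 X8.292 Y23.413
G1 X2.292 Y19.053
G1 X0.000 Y12.000
G1 X2.292 Y4.947
G1 X8.292 Y0.587
G1 X15.708 Y0.587
G1 X21.708 Y4.947
G1 X24.000 Y12.000
M2 ; end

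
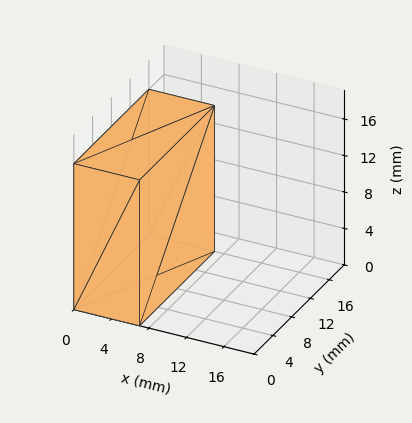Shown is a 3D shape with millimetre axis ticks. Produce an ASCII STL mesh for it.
Reading the render: the shape is a rectangular box, roughly 7 × 16 mm footprint and 16 mm tall (dimensions read to the nearest mm from the axis ticks). For the STL, each face is triangulated and given an outward normal.

solid part
  facet normal 0.0000 0.0000 -1.0000
    outer loop
      vertex 7.000 16.000 0.000
      vertex 7.000 0.000 0.000
      vertex 0.000 0.000 0.000
    endloop
  endfacet
  facet normal 0.0000 0.0000 -1.0000
    outer loop
      vertex 0.000 16.000 0.000
      vertex 7.000 16.000 0.000
      vertex 0.000 0.000 0.000
    endloop
  endfacet
  facet normal 0.0000 0.0000 1.0000
    outer loop
      vertex 0.000 0.000 16.000
      vertex 7.000 0.000 16.000
      vertex 7.000 16.000 16.000
    endloop
  endfacet
  facet normal 0.0000 0.0000 1.0000
    outer loop
      vertex 0.000 0.000 16.000
      vertex 7.000 16.000 16.000
      vertex 0.000 16.000 16.000
    endloop
  endfacet
  facet normal 0.0000 -1.0000 0.0000
    outer loop
      vertex 0.000 0.000 0.000
      vertex 7.000 0.000 0.000
      vertex 7.000 0.000 16.000
    endloop
  endfacet
  facet normal 0.0000 -1.0000 0.0000
    outer loop
      vertex 0.000 0.000 0.000
      vertex 7.000 0.000 16.000
      vertex 0.000 0.000 16.000
    endloop
  endfacet
  facet normal 0.0000 1.0000 0.0000
    outer loop
      vertex 7.000 16.000 16.000
      vertex 7.000 16.000 0.000
      vertex 0.000 16.000 0.000
    endloop
  endfacet
  facet normal 0.0000 1.0000 0.0000
    outer loop
      vertex 0.000 16.000 16.000
      vertex 7.000 16.000 16.000
      vertex 0.000 16.000 0.000
    endloop
  endfacet
  facet normal -1.0000 0.0000 0.0000
    outer loop
      vertex 0.000 16.000 16.000
      vertex 0.000 16.000 0.000
      vertex 0.000 0.000 0.000
    endloop
  endfacet
  facet normal -1.0000 0.0000 0.0000
    outer loop
      vertex 0.000 0.000 16.000
      vertex 0.000 16.000 16.000
      vertex 0.000 0.000 0.000
    endloop
  endfacet
  facet normal 1.0000 0.0000 0.0000
    outer loop
      vertex 7.000 0.000 0.000
      vertex 7.000 16.000 0.000
      vertex 7.000 16.000 16.000
    endloop
  endfacet
  facet normal 1.0000 0.0000 0.0000
    outer loop
      vertex 7.000 0.000 0.000
      vertex 7.000 16.000 16.000
      vertex 7.000 0.000 16.000
    endloop
  endfacet
endsolid part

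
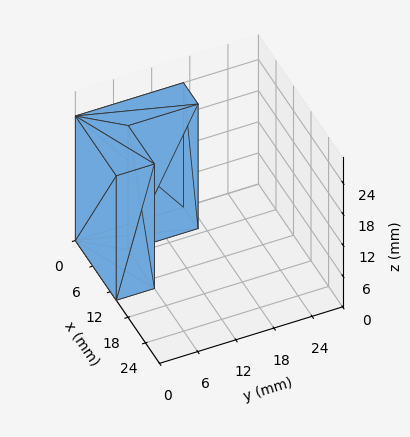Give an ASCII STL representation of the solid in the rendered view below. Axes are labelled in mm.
Reading the render: the shape is an L-shaped prism: outer 14 × 17 mm, arm thicknesses ≈ 6 mm (horizontal) and 5 mm (vertical), extruded 24 mm in z (dimensions read to the nearest mm from the axis ticks). For the STL, each face is triangulated and given an outward normal.

solid part
  facet normal 0.0000 0.0000 -1.0000
    outer loop
      vertex 14.000 6.000 0.000
      vertex 14.000 0.000 0.000
      vertex 0.000 0.000 0.000
    endloop
  endfacet
  facet normal 0.0000 0.0000 -1.0000
    outer loop
      vertex 5.000 6.000 0.000
      vertex 14.000 6.000 0.000
      vertex 0.000 0.000 0.000
    endloop
  endfacet
  facet normal 0.0000 0.0000 -1.0000
    outer loop
      vertex 5.000 17.000 0.000
      vertex 5.000 6.000 0.000
      vertex 0.000 0.000 0.000
    endloop
  endfacet
  facet normal 0.0000 0.0000 -1.0000
    outer loop
      vertex 0.000 17.000 0.000
      vertex 5.000 17.000 0.000
      vertex 0.000 0.000 0.000
    endloop
  endfacet
  facet normal 0.0000 0.0000 1.0000
    outer loop
      vertex 0.000 0.000 24.000
      vertex 14.000 0.000 24.000
      vertex 14.000 6.000 24.000
    endloop
  endfacet
  facet normal 0.0000 0.0000 1.0000
    outer loop
      vertex 0.000 0.000 24.000
      vertex 14.000 6.000 24.000
      vertex 5.000 6.000 24.000
    endloop
  endfacet
  facet normal 0.0000 0.0000 1.0000
    outer loop
      vertex 0.000 0.000 24.000
      vertex 5.000 6.000 24.000
      vertex 5.000 17.000 24.000
    endloop
  endfacet
  facet normal 0.0000 0.0000 1.0000
    outer loop
      vertex 0.000 0.000 24.000
      vertex 5.000 17.000 24.000
      vertex 0.000 17.000 24.000
    endloop
  endfacet
  facet normal 0.0000 -1.0000 0.0000
    outer loop
      vertex 0.000 0.000 0.000
      vertex 14.000 0.000 0.000
      vertex 14.000 0.000 24.000
    endloop
  endfacet
  facet normal 0.0000 -1.0000 0.0000
    outer loop
      vertex 0.000 0.000 0.000
      vertex 14.000 0.000 24.000
      vertex 0.000 0.000 24.000
    endloop
  endfacet
  facet normal 1.0000 0.0000 0.0000
    outer loop
      vertex 14.000 0.000 0.000
      vertex 14.000 6.000 0.000
      vertex 14.000 6.000 24.000
    endloop
  endfacet
  facet normal 1.0000 0.0000 0.0000
    outer loop
      vertex 14.000 0.000 0.000
      vertex 14.000 6.000 24.000
      vertex 14.000 0.000 24.000
    endloop
  endfacet
  facet normal 0.0000 1.0000 0.0000
    outer loop
      vertex 14.000 6.000 0.000
      vertex 5.000 6.000 0.000
      vertex 5.000 6.000 24.000
    endloop
  endfacet
  facet normal 0.0000 1.0000 0.0000
    outer loop
      vertex 14.000 6.000 0.000
      vertex 5.000 6.000 24.000
      vertex 14.000 6.000 24.000
    endloop
  endfacet
  facet normal 1.0000 0.0000 0.0000
    outer loop
      vertex 5.000 6.000 0.000
      vertex 5.000 17.000 0.000
      vertex 5.000 17.000 24.000
    endloop
  endfacet
  facet normal 1.0000 0.0000 0.0000
    outer loop
      vertex 5.000 6.000 0.000
      vertex 5.000 17.000 24.000
      vertex 5.000 6.000 24.000
    endloop
  endfacet
  facet normal 0.0000 1.0000 0.0000
    outer loop
      vertex 5.000 17.000 0.000
      vertex 0.000 17.000 0.000
      vertex 0.000 17.000 24.000
    endloop
  endfacet
  facet normal 0.0000 1.0000 0.0000
    outer loop
      vertex 5.000 17.000 0.000
      vertex 0.000 17.000 24.000
      vertex 5.000 17.000 24.000
    endloop
  endfacet
  facet normal -1.0000 0.0000 0.0000
    outer loop
      vertex 0.000 17.000 0.000
      vertex 0.000 0.000 0.000
      vertex 0.000 0.000 24.000
    endloop
  endfacet
  facet normal -1.0000 0.0000 0.0000
    outer loop
      vertex 0.000 17.000 0.000
      vertex 0.000 0.000 24.000
      vertex 0.000 17.000 24.000
    endloop
  endfacet
endsolid part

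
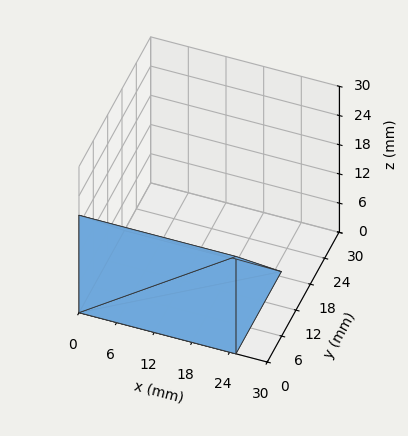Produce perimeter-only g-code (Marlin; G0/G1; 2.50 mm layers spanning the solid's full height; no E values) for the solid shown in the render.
Reading the render: the shape is a wedge (ramp): 25 × 19 mm base, rising to 20 mm along the y=0 edge and sloping linearly to z=0 at y=19 (dimensions read to the nearest mm from the axis ticks). For the g-code, the solid's height is divided into equal slices at the stated Δz and each level perimeter traced with G1 moves after a G0 lift.

; perimeter-only toolpath
G21 ; units = mm
G90 ; absolute positioning
G28 ; home
; layer 1
G0 Z2.50
G0 X0.00 Y0.00
G1 X25.00 Y0.00
G1 X25.00 Y16.62
G1 X0.00 Y16.62
G1 X0.00 Y0.00
; layer 2
G0 Z5.00
G0 X0.00 Y0.00
G1 X25.00 Y0.00
G1 X25.00 Y14.25
G1 X0.00 Y14.25
G1 X0.00 Y0.00
; layer 3
G0 Z7.50
G0 X0.00 Y0.00
G1 X25.00 Y0.00
G1 X25.00 Y11.88
G1 X0.00 Y11.88
G1 X0.00 Y0.00
; layer 4
G0 Z10.00
G0 X0.00 Y0.00
G1 X25.00 Y0.00
G1 X25.00 Y9.50
G1 X0.00 Y9.50
G1 X0.00 Y0.00
; layer 5
G0 Z12.50
G0 X0.00 Y0.00
G1 X25.00 Y0.00
G1 X25.00 Y7.12
G1 X0.00 Y7.12
G1 X0.00 Y0.00
; layer 6
G0 Z15.00
G0 X0.00 Y0.00
G1 X25.00 Y0.00
G1 X25.00 Y4.75
G1 X0.00 Y4.75
G1 X0.00 Y0.00
; layer 7
G0 Z17.50
G0 X0.00 Y0.00
G1 X25.00 Y0.00
G1 X25.00 Y2.38
G1 X0.00 Y2.38
G1 X0.00 Y0.00
M2 ; end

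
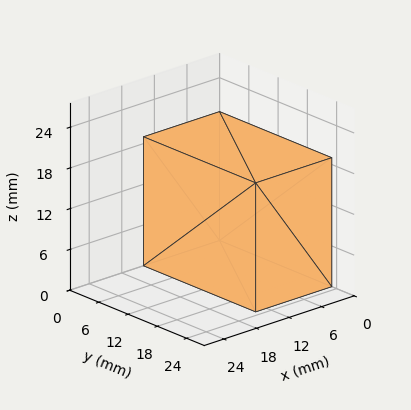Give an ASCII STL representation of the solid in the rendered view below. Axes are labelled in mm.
Reading the render: the shape is a rectangular box, roughly 14 × 23 mm footprint and 19 mm tall (dimensions read to the nearest mm from the axis ticks). For the STL, each face is triangulated and given an outward normal.

solid part
  facet normal 0.0000 0.0000 -1.0000
    outer loop
      vertex 14.00 23.00 0.00
      vertex 14.00 0.00 0.00
      vertex 0.00 0.00 0.00
    endloop
  endfacet
  facet normal 0.0000 0.0000 -1.0000
    outer loop
      vertex 0.00 23.00 0.00
      vertex 14.00 23.00 0.00
      vertex 0.00 0.00 0.00
    endloop
  endfacet
  facet normal 0.0000 0.0000 1.0000
    outer loop
      vertex 0.00 0.00 19.00
      vertex 14.00 0.00 19.00
      vertex 14.00 23.00 19.00
    endloop
  endfacet
  facet normal 0.0000 0.0000 1.0000
    outer loop
      vertex 0.00 0.00 19.00
      vertex 14.00 23.00 19.00
      vertex 0.00 23.00 19.00
    endloop
  endfacet
  facet normal 0.0000 -1.0000 0.0000
    outer loop
      vertex 0.00 0.00 0.00
      vertex 14.00 0.00 0.00
      vertex 14.00 0.00 19.00
    endloop
  endfacet
  facet normal 0.0000 -1.0000 0.0000
    outer loop
      vertex 0.00 0.00 0.00
      vertex 14.00 0.00 19.00
      vertex 0.00 0.00 19.00
    endloop
  endfacet
  facet normal 0.0000 1.0000 0.0000
    outer loop
      vertex 14.00 23.00 19.00
      vertex 14.00 23.00 0.00
      vertex 0.00 23.00 0.00
    endloop
  endfacet
  facet normal 0.0000 1.0000 0.0000
    outer loop
      vertex 0.00 23.00 19.00
      vertex 14.00 23.00 19.00
      vertex 0.00 23.00 0.00
    endloop
  endfacet
  facet normal -1.0000 0.0000 0.0000
    outer loop
      vertex 0.00 23.00 19.00
      vertex 0.00 23.00 0.00
      vertex 0.00 0.00 0.00
    endloop
  endfacet
  facet normal -1.0000 0.0000 0.0000
    outer loop
      vertex 0.00 0.00 19.00
      vertex 0.00 23.00 19.00
      vertex 0.00 0.00 0.00
    endloop
  endfacet
  facet normal 1.0000 0.0000 0.0000
    outer loop
      vertex 14.00 0.00 0.00
      vertex 14.00 23.00 0.00
      vertex 14.00 23.00 19.00
    endloop
  endfacet
  facet normal 1.0000 0.0000 0.0000
    outer loop
      vertex 14.00 0.00 0.00
      vertex 14.00 23.00 19.00
      vertex 14.00 0.00 19.00
    endloop
  endfacet
endsolid part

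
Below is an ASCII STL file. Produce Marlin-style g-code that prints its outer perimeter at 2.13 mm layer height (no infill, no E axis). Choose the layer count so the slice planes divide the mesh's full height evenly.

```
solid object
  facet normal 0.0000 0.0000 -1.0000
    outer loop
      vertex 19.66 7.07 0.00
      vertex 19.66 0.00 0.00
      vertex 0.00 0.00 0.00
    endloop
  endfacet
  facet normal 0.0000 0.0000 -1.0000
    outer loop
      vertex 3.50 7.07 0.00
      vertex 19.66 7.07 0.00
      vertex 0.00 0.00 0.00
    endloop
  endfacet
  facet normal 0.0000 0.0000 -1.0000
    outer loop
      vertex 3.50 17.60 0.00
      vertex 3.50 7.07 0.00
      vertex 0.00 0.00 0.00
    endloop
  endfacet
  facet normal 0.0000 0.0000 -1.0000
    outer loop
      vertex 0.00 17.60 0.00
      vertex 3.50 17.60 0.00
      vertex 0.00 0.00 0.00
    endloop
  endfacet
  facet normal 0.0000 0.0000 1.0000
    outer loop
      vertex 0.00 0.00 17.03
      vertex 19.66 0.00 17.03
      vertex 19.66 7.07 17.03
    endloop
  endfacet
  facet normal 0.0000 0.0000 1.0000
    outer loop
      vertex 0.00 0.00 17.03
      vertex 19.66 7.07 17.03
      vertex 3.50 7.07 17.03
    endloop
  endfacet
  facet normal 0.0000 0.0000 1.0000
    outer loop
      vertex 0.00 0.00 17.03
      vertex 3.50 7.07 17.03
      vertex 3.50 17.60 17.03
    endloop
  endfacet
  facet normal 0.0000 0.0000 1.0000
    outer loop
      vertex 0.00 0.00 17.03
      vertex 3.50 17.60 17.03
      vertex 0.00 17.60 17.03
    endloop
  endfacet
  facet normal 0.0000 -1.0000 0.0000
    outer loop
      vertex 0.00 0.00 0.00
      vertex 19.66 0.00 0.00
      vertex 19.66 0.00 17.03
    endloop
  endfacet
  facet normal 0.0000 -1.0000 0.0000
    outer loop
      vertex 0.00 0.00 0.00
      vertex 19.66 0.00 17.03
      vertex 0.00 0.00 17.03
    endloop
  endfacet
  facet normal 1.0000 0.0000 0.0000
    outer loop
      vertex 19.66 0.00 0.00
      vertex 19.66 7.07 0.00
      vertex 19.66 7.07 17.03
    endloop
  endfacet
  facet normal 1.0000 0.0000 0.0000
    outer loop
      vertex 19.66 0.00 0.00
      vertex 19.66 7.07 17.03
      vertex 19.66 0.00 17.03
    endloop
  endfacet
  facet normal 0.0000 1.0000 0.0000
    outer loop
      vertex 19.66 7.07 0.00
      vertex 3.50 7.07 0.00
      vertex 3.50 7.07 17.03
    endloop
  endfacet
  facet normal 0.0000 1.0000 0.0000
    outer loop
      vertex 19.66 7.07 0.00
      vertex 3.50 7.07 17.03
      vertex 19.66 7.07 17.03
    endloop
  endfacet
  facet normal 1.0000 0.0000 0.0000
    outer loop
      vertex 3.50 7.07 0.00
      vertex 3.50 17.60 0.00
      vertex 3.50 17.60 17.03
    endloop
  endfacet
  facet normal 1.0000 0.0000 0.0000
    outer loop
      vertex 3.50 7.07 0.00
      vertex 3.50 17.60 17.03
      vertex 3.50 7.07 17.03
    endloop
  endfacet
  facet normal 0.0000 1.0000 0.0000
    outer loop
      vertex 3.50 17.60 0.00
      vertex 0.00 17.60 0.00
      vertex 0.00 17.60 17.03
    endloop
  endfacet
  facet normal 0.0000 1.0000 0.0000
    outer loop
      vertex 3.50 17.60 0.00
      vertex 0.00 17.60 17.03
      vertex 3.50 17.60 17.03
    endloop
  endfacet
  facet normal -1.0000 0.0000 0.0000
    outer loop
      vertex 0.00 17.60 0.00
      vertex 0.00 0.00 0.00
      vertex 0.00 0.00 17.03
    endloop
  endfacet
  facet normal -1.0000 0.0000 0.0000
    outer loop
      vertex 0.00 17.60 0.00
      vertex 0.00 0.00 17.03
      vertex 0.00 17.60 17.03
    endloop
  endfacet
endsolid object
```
; perimeter-only toolpath
G21 ; units = mm
G90 ; absolute positioning
G28 ; home
; layer 1
G0 Z2.13
G0 X0.00 Y0.00
G1 X19.66 Y0.00
G1 X19.66 Y7.07
G1 X3.50 Y7.07
G1 X3.50 Y17.60
G1 X0.00 Y17.60
G1 X0.00 Y0.00
; layer 2
G0 Z4.26
G0 X0.00 Y0.00
G1 X19.66 Y0.00
G1 X19.66 Y7.07
G1 X3.50 Y7.07
G1 X3.50 Y17.60
G1 X0.00 Y17.60
G1 X0.00 Y0.00
; layer 3
G0 Z6.39
G0 X0.00 Y0.00
G1 X19.66 Y0.00
G1 X19.66 Y7.07
G1 X3.50 Y7.07
G1 X3.50 Y17.60
G1 X0.00 Y17.60
G1 X0.00 Y0.00
; layer 4
G0 Z8.52
G0 X0.00 Y0.00
G1 X19.66 Y0.00
G1 X19.66 Y7.07
G1 X3.50 Y7.07
G1 X3.50 Y17.60
G1 X0.00 Y17.60
G1 X0.00 Y0.00
; layer 5
G0 Z10.64
G0 X0.00 Y0.00
G1 X19.66 Y0.00
G1 X19.66 Y7.07
G1 X3.50 Y7.07
G1 X3.50 Y17.60
G1 X0.00 Y17.60
G1 X0.00 Y0.00
; layer 6
G0 Z12.77
G0 X0.00 Y0.00
G1 X19.66 Y0.00
G1 X19.66 Y7.07
G1 X3.50 Y7.07
G1 X3.50 Y17.60
G1 X0.00 Y17.60
G1 X0.00 Y0.00
; layer 7
G0 Z14.90
G0 X0.00 Y0.00
G1 X19.66 Y0.00
G1 X19.66 Y7.07
G1 X3.50 Y7.07
G1 X3.50 Y17.60
G1 X0.00 Y17.60
G1 X0.00 Y0.00
; layer 8
G0 Z17.03
G0 X0.00 Y0.00
G1 X19.66 Y0.00
G1 X19.66 Y7.07
G1 X3.50 Y7.07
G1 X3.50 Y17.60
G1 X0.00 Y17.60
G1 X0.00 Y0.00
M2 ; end

The solid is an L-shaped prism: outer 19.7 × 17.6 mm, arm thicknesses ≈ 7.07 mm (horizontal) and 3.5 mm (vertical), extruded 17 mm in z. Slicing at Δz = 2.13 mm — 8 equal slices spanning the solid's height, so layer i sits at z = i·h/8 — gives 8 non-empty perimeters. Each is a 6-segment closed polygon; G0 lifts to the layer z and rapids to the start vertex, then G1 traces the edges.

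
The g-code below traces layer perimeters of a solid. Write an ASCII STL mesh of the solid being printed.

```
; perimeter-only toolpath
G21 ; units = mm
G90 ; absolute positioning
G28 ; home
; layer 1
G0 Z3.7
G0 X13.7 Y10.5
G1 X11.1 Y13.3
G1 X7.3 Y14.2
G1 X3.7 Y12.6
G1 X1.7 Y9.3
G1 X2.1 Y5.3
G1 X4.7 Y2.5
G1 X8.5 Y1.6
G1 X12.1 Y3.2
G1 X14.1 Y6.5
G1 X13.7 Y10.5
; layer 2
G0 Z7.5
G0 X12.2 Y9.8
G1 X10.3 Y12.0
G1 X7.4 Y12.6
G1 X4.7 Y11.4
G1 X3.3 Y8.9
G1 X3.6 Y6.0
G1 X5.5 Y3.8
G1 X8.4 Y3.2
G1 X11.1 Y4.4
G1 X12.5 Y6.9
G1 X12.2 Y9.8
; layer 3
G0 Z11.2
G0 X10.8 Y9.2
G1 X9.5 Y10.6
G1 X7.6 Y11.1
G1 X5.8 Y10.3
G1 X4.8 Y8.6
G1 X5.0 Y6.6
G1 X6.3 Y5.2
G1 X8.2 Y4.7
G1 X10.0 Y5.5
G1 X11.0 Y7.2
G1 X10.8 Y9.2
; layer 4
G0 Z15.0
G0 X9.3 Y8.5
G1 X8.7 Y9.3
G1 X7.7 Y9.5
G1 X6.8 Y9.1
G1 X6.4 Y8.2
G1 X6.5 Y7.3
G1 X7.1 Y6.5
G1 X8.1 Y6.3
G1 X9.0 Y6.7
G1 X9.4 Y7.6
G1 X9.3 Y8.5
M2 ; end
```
solid part
  facet normal 0.0000 0.0000 -1.0000
    outer loop
      vertex 7.1 15.8 0.0
      vertex 11.9 14.7 0.0
      vertex 15.1 11.1 0.0
    endloop
  endfacet
  facet normal 0.0000 0.0000 -1.0000
    outer loop
      vertex 2.6 13.8 0.0
      vertex 7.1 15.8 0.0
      vertex 15.1 11.1 0.0
    endloop
  endfacet
  facet normal 0.0000 0.0000 -1.0000
    outer loop
      vertex 0.2 9.6 0.0
      vertex 2.6 13.8 0.0
      vertex 15.1 11.1 0.0
    endloop
  endfacet
  facet normal 0.0000 0.0000 -1.0000
    outer loop
      vertex 0.7 4.7 0.0
      vertex 0.2 9.6 0.0
      vertex 15.1 11.1 0.0
    endloop
  endfacet
  facet normal 0.0000 0.0000 -1.0000
    outer loop
      vertex 3.9 1.1 0.0
      vertex 0.7 4.7 0.0
      vertex 15.1 11.1 0.0
    endloop
  endfacet
  facet normal 0.0000 0.0000 -1.0000
    outer loop
      vertex 8.7 0.0 0.0
      vertex 3.9 1.1 0.0
      vertex 15.1 11.1 0.0
    endloop
  endfacet
  facet normal 0.0000 0.0000 -1.0000
    outer loop
      vertex 13.2 2.0 0.0
      vertex 8.7 0.0 0.0
      vertex 15.1 11.1 0.0
    endloop
  endfacet
  facet normal 0.0000 0.0000 -1.0000
    outer loop
      vertex 15.6 6.2 0.0
      vertex 13.2 2.0 0.0
      vertex 15.1 11.1 0.0
    endloop
  endfacet
  facet normal 0.6936 0.6165 0.3726
    outer loop
      vertex 15.1 11.1 0.0
      vertex 11.9 14.7 0.0
      vertex 7.9 7.9 18.7
    endloop
  endfacet
  facet normal 0.2072 0.9043 0.3732
    outer loop
      vertex 11.9 14.7 0.0
      vertex 7.1 15.8 0.0
      vertex 7.9 7.9 18.7
    endloop
  endfacet
  facet normal -0.3766 0.8474 0.3741
    outer loop
      vertex 7.1 15.8 0.0
      vertex 2.6 13.8 0.0
      vertex 7.9 7.9 18.7
    endloop
  endfacet
  facet normal -0.8054 0.4602 0.3735
    outer loop
      vertex 2.6 13.8 0.0
      vertex 0.2 9.6 0.0
      vertex 7.9 7.9 18.7
    endloop
  endfacet
  facet normal -0.9235 -0.0942 0.3717
    outer loop
      vertex 0.2 9.6 0.0
      vertex 0.7 4.7 0.0
      vertex 7.9 7.9 18.7
    endloop
  endfacet
  facet normal -0.6936 -0.6165 0.3726
    outer loop
      vertex 0.7 4.7 0.0
      vertex 3.9 1.1 0.0
      vertex 7.9 7.9 18.7
    endloop
  endfacet
  facet normal -0.2072 -0.9043 0.3732
    outer loop
      vertex 3.9 1.1 0.0
      vertex 8.7 0.0 0.0
      vertex 7.9 7.9 18.7
    endloop
  endfacet
  facet normal 0.3766 -0.8474 0.3741
    outer loop
      vertex 8.7 0.0 0.0
      vertex 13.2 2.0 0.0
      vertex 7.9 7.9 18.7
    endloop
  endfacet
  facet normal 0.8054 -0.4602 0.3735
    outer loop
      vertex 13.2 2.0 0.0
      vertex 15.6 6.2 0.0
      vertex 7.9 7.9 18.7
    endloop
  endfacet
  facet normal 0.9235 0.0942 0.3717
    outer loop
      vertex 15.6 6.2 0.0
      vertex 15.1 11.1 0.0
      vertex 7.9 7.9 18.7
    endloop
  endfacet
endsolid part

The G0 Z moves step by Δz≈3.7 mm. The G1 loops shrink linearly with z, so the solid tapers from its base footprint up to z≈18.7. Closing with a flat bottom cap and the tapered top and triangulating gives 18 facets — a regular 10-sided pyramid, base circumscribed radius ≈ 7.9 mm, apex at z ≈ 18.7 mm.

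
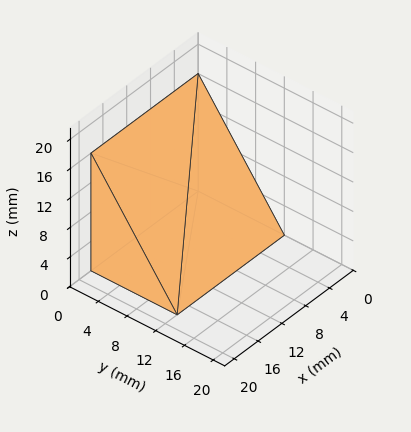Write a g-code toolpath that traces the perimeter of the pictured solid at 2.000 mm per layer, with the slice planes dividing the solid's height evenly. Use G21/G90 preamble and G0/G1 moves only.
Reading the render: the shape is a wedge (ramp): 18 × 12 mm base, rising to 16 mm along the y=0 edge and sloping linearly to z=0 at y=12 (dimensions read to the nearest mm from the axis ticks). For the g-code, the solid's height is divided into equal slices at the stated Δz and each level perimeter traced with G1 moves after a G0 lift.

; perimeter-only toolpath
G21 ; units = mm
G90 ; absolute positioning
G28 ; home
; layer 1
G0 Z2.000
G0 X0.000 Y0.000
G1 X18.000 Y0.000
G1 X18.000 Y10.500
G1 X0.000 Y10.500
G1 X0.000 Y0.000
; layer 2
G0 Z4.000
G0 X0.000 Y0.000
G1 X18.000 Y0.000
G1 X18.000 Y9.000
G1 X0.000 Y9.000
G1 X0.000 Y0.000
; layer 3
G0 Z6.000
G0 X0.000 Y0.000
G1 X18.000 Y0.000
G1 X18.000 Y7.500
G1 X0.000 Y7.500
G1 X0.000 Y0.000
; layer 4
G0 Z8.000
G0 X0.000 Y0.000
G1 X18.000 Y0.000
G1 X18.000 Y6.000
G1 X0.000 Y6.000
G1 X0.000 Y0.000
; layer 5
G0 Z10.000
G0 X0.000 Y0.000
G1 X18.000 Y0.000
G1 X18.000 Y4.500
G1 X0.000 Y4.500
G1 X0.000 Y0.000
; layer 6
G0 Z12.000
G0 X0.000 Y0.000
G1 X18.000 Y0.000
G1 X18.000 Y3.000
G1 X0.000 Y3.000
G1 X0.000 Y0.000
; layer 7
G0 Z14.000
G0 X0.000 Y0.000
G1 X18.000 Y0.000
G1 X18.000 Y1.500
G1 X0.000 Y1.500
G1 X0.000 Y0.000
M2 ; end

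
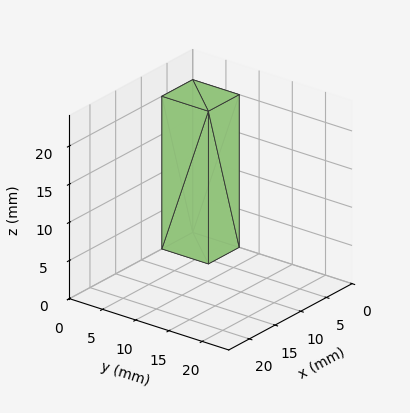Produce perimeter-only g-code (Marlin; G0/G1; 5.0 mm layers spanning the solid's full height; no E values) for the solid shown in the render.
Reading the render: the shape is a rectangular box, roughly 6 × 7 mm footprint and 20 mm tall (dimensions read to the nearest mm from the axis ticks). For the g-code, the solid's height is divided into equal slices at the stated Δz and each level perimeter traced with G1 moves after a G0 lift.

; perimeter-only toolpath
G21 ; units = mm
G90 ; absolute positioning
G28 ; home
; layer 1
G0 Z5.0
G0 X0.0 Y0.0
G1 X6.0 Y0.0
G1 X6.0 Y7.0
G1 X0.0 Y7.0
G1 X0.0 Y0.0
; layer 2
G0 Z10.0
G0 X0.0 Y0.0
G1 X6.0 Y0.0
G1 X6.0 Y7.0
G1 X0.0 Y7.0
G1 X0.0 Y0.0
; layer 3
G0 Z15.0
G0 X0.0 Y0.0
G1 X6.0 Y0.0
G1 X6.0 Y7.0
G1 X0.0 Y7.0
G1 X0.0 Y0.0
; layer 4
G0 Z20.0
G0 X0.0 Y0.0
G1 X6.0 Y0.0
G1 X6.0 Y7.0
G1 X0.0 Y7.0
G1 X0.0 Y0.0
M2 ; end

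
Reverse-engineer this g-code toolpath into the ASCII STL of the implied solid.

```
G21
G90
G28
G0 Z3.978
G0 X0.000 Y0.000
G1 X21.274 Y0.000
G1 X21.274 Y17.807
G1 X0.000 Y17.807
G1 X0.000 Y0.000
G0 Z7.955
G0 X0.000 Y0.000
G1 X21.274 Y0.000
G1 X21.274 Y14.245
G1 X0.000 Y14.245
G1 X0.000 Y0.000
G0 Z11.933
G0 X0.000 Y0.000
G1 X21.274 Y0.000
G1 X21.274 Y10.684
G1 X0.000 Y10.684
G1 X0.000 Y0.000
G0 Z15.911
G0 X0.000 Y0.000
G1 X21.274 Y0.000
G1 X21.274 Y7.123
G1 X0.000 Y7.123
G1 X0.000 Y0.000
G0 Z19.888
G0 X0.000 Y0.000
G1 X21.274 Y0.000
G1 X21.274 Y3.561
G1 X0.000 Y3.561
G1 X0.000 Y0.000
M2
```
solid part
  facet normal 0.0000 0.0000 -1.0000
    outer loop
      vertex 21.274 21.368 0.000
      vertex 21.274 0.000 0.000
      vertex 0.000 0.000 0.000
    endloop
  endfacet
  facet normal 0.0000 0.0000 -1.0000
    outer loop
      vertex 0.000 21.368 0.000
      vertex 21.274 21.368 0.000
      vertex 0.000 0.000 0.000
    endloop
  endfacet
  facet normal 0.0000 -1.0000 0.0000
    outer loop
      vertex 0.000 0.000 0.000
      vertex 21.274 0.000 0.000
      vertex 21.274 0.000 23.866
    endloop
  endfacet
  facet normal 0.0000 -1.0000 0.0000
    outer loop
      vertex 0.000 0.000 0.000
      vertex 21.274 0.000 23.866
      vertex 0.000 0.000 23.866
    endloop
  endfacet
  facet normal 0.0000 0.7450 0.6670
    outer loop
      vertex 0.000 0.000 23.866
      vertex 21.274 0.000 23.866
      vertex 21.274 21.368 0.000
    endloop
  endfacet
  facet normal 0.0000 0.7450 0.6670
    outer loop
      vertex 0.000 0.000 23.866
      vertex 21.274 21.368 0.000
      vertex 0.000 21.368 0.000
    endloop
  endfacet
  facet normal -1.0000 0.0000 0.0000
    outer loop
      vertex 0.000 0.000 23.866
      vertex 0.000 21.368 0.000
      vertex 0.000 0.000 0.000
    endloop
  endfacet
  facet normal 1.0000 0.0000 0.0000
    outer loop
      vertex 21.274 0.000 0.000
      vertex 21.274 21.368 0.000
      vertex 21.274 0.000 23.866
    endloop
  endfacet
endsolid part

The G0 Z moves step by Δz≈3.978 mm. The G1 loops shrink linearly with z, so the solid tapers from its base footprint up to z≈23.9. Closing with a flat bottom cap and the tapered top and triangulating gives 8 facets — a wedge (ramp): 21.3 × 21.4 mm base, rising to 23.9 mm along the y=0 edge and sloping linearly to z=0 at y=21.4.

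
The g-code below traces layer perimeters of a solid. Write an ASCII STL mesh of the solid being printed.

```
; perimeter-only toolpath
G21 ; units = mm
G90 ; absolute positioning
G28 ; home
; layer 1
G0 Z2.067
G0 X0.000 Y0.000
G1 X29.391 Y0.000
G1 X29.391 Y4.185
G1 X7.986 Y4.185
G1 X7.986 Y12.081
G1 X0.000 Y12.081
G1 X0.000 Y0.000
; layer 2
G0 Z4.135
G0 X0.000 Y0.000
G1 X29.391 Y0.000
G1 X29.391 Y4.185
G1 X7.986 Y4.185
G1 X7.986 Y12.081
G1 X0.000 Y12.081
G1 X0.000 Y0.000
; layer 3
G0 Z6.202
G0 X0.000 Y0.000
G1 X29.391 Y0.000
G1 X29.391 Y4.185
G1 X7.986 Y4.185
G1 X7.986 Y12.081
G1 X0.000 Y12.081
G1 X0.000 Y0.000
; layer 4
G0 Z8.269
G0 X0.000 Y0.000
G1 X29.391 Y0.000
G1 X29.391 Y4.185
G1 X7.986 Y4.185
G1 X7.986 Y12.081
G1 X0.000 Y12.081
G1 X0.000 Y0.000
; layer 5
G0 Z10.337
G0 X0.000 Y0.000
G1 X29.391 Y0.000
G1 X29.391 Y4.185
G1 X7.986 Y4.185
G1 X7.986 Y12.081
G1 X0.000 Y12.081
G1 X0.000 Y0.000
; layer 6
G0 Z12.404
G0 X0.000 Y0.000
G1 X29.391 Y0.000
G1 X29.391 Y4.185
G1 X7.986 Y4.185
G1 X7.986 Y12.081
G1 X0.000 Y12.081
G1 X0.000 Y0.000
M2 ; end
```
solid part
  facet normal 0.0000 0.0000 -1.0000
    outer loop
      vertex 29.391 4.185 0.000
      vertex 29.391 0.000 0.000
      vertex 0.000 0.000 0.000
    endloop
  endfacet
  facet normal 0.0000 0.0000 -1.0000
    outer loop
      vertex 7.986 4.185 0.000
      vertex 29.391 4.185 0.000
      vertex 0.000 0.000 0.000
    endloop
  endfacet
  facet normal 0.0000 0.0000 -1.0000
    outer loop
      vertex 7.986 12.081 0.000
      vertex 7.986 4.185 0.000
      vertex 0.000 0.000 0.000
    endloop
  endfacet
  facet normal 0.0000 0.0000 -1.0000
    outer loop
      vertex 0.000 12.081 0.000
      vertex 7.986 12.081 0.000
      vertex 0.000 0.000 0.000
    endloop
  endfacet
  facet normal 0.0000 0.0000 1.0000
    outer loop
      vertex 0.000 0.000 12.404
      vertex 29.391 0.000 12.404
      vertex 29.391 4.185 12.404
    endloop
  endfacet
  facet normal 0.0000 0.0000 1.0000
    outer loop
      vertex 0.000 0.000 12.404
      vertex 29.391 4.185 12.404
      vertex 7.986 4.185 12.404
    endloop
  endfacet
  facet normal 0.0000 0.0000 1.0000
    outer loop
      vertex 0.000 0.000 12.404
      vertex 7.986 4.185 12.404
      vertex 7.986 12.081 12.404
    endloop
  endfacet
  facet normal 0.0000 0.0000 1.0000
    outer loop
      vertex 0.000 0.000 12.404
      vertex 7.986 12.081 12.404
      vertex 0.000 12.081 12.404
    endloop
  endfacet
  facet normal 0.0000 -1.0000 0.0000
    outer loop
      vertex 0.000 0.000 0.000
      vertex 29.391 0.000 0.000
      vertex 29.391 0.000 12.404
    endloop
  endfacet
  facet normal 0.0000 -1.0000 0.0000
    outer loop
      vertex 0.000 0.000 0.000
      vertex 29.391 0.000 12.404
      vertex 0.000 0.000 12.404
    endloop
  endfacet
  facet normal 1.0000 0.0000 0.0000
    outer loop
      vertex 29.391 0.000 0.000
      vertex 29.391 4.185 0.000
      vertex 29.391 4.185 12.404
    endloop
  endfacet
  facet normal 1.0000 0.0000 0.0000
    outer loop
      vertex 29.391 0.000 0.000
      vertex 29.391 4.185 12.404
      vertex 29.391 0.000 12.404
    endloop
  endfacet
  facet normal 0.0000 1.0000 0.0000
    outer loop
      vertex 29.391 4.185 0.000
      vertex 7.986 4.185 0.000
      vertex 7.986 4.185 12.404
    endloop
  endfacet
  facet normal 0.0000 1.0000 0.0000
    outer loop
      vertex 29.391 4.185 0.000
      vertex 7.986 4.185 12.404
      vertex 29.391 4.185 12.404
    endloop
  endfacet
  facet normal 1.0000 0.0000 0.0000
    outer loop
      vertex 7.986 4.185 0.000
      vertex 7.986 12.081 0.000
      vertex 7.986 12.081 12.404
    endloop
  endfacet
  facet normal 1.0000 0.0000 0.0000
    outer loop
      vertex 7.986 4.185 0.000
      vertex 7.986 12.081 12.404
      vertex 7.986 4.185 12.404
    endloop
  endfacet
  facet normal 0.0000 1.0000 0.0000
    outer loop
      vertex 7.986 12.081 0.000
      vertex 0.000 12.081 0.000
      vertex 0.000 12.081 12.404
    endloop
  endfacet
  facet normal 0.0000 1.0000 0.0000
    outer loop
      vertex 7.986 12.081 0.000
      vertex 0.000 12.081 12.404
      vertex 7.986 12.081 12.404
    endloop
  endfacet
  facet normal -1.0000 0.0000 0.0000
    outer loop
      vertex 0.000 12.081 0.000
      vertex 0.000 0.000 0.000
      vertex 0.000 0.000 12.404
    endloop
  endfacet
  facet normal -1.0000 0.0000 0.0000
    outer loop
      vertex 0.000 12.081 0.000
      vertex 0.000 0.000 12.404
      vertex 0.000 12.081 12.404
    endloop
  endfacet
endsolid part

The G0 Z moves step by Δz≈2.067 mm. Every layer's G1 loop is the same polygon, so the solid is a straight extrusion of it from z=0 to z≈12.4. Closing with flat bottom and top caps and triangulating gives 20 facets — an L-shaped prism: outer 29.4 × 12.1 mm, arm thicknesses ≈ 4.18 mm (horizontal) and 7.99 mm (vertical), extruded 12.4 mm in z.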